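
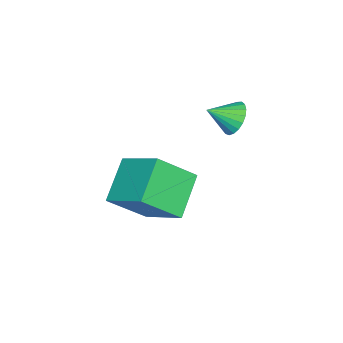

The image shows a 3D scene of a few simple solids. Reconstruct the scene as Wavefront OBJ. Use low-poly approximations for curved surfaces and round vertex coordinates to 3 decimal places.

v -0.056 1.037 -2.526
v 0.914 -0.226 -1.143
v 0.68 2.791 -1.441
v 1.65 1.528 -0.058
v 1.67 1.052 -3.722
v 2.64 -0.211 -2.339
v 2.406 2.806 -2.637
v 3.376 1.543 -1.254
v 0.199 4.092 1.966
v 0.916 4.326 1.67
v 0.761 3.168 2.594
v 0.895 4.506 1.953
v 0.754 4.615 2.239
v 0.517 4.633 2.478
v 0.225 4.558 2.628
v -0.072 4.402 2.663
v -0.321 4.192 2.578
v -0.481 3.965 2.387
v -0.523 3.76 2.123
v -0.44 3.612 1.832
v -0.246 3.547 1.564
v 0.024 3.576 1.366
v 0.325 3.695 1.271
v 0.604 3.882 1.296
v 0.813 4.105 1.437
f 2 4 1
f 5 2 1
f 1 4 3
f 3 5 1
f 2 8 4
f 6 2 5
f 6 8 2
f 4 8 3
f 7 5 3
f 3 8 7
f 7 6 5
f 8 6 7
f 10 9 12
f 10 12 11
f 12 9 13
f 12 13 11
f 13 9 14
f 13 14 11
f 14 9 15
f 14 15 11
f 15 9 16
f 15 16 11
f 16 9 17
f 16 17 11
f 17 9 18
f 17 18 11
f 18 9 19
f 18 19 11
f 19 9 20
f 19 20 11
f 20 9 21
f 20 21 11
f 21 9 22
f 21 22 11
f 22 9 23
f 22 23 11
f 23 9 24
f 23 24 11
f 24 9 25
f 24 25 11
f 25 9 10
f 25 10 11



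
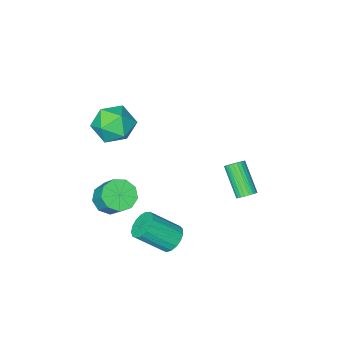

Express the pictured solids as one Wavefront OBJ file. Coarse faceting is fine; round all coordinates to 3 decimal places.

v -3.034 1.647 -3.043
v -2.514 1.664 -2.942
v -2.726 0.329 -1.635
v -3.246 0.313 -1.737
v -2.586 1.806 -2.809
v -2.797 0.471 -1.503
v -2.726 1.923 -2.712
v -2.937 0.588 -1.405
v -2.912 1.998 -2.665
v -3.124 0.663 -1.359
v -3.118 2.02 -2.676
v -3.329 0.685 -1.369
v -3.31 1.986 -2.743
v -3.522 0.651 -1.436
v -3.461 1.899 -2.855
v -3.672 0.564 -1.548
v -3.547 1.775 -2.996
v -3.758 0.44 -1.689
v -3.554 1.631 -3.145
v -3.766 0.296 -1.838
v -3.483 1.489 -3.277
v -3.694 0.154 -1.971
v -3.343 1.372 -3.375
v -3.554 0.037 -2.068
v -3.156 1.297 -3.421
v -3.368 -0.038 -2.115
v -2.951 1.275 -3.411
v -3.162 -0.06 -2.104
v -2.758 1.309 -3.344
v -2.97 -0.026 -2.037
v -2.608 1.396 -3.232
v -2.819 0.061 -1.925
v -2.522 1.52 -3.091
v -2.733 0.185 -1.784
v 3.079 -0.749 -1.829
v 3.935 -0.962 -1.707
v 4.016 -0.004 -0.608
v 3.161 0.209 -0.731
v 3.889 -0.503 -2.104
v 3.971 0.455 -1.005
v 3.465 -0.159 -2.373
v 3.546 0.799 -1.274
v 2.86 -0.091 -2.387
v 2.941 0.867 -1.288
v 2.358 -0.331 -2.14
v 2.439 0.627 -1.042
v 2.193 -0.767 -1.748
v 2.275 0.191 -0.65
v 2.443 -1.194 -1.394
v 2.525 -0.236 -0.295
v 2.991 -1.413 -1.243
v 3.072 -0.455 -0.145
v 3.58 -1.322 -1.367
v 3.661 -0.363 -0.268
v 2.247 3.169 -2.103
v 2.813 3.543 -2.445
v 3.979 2.846 -1.28
v 3.413 2.471 -0.937
v 2.696 3.775 -2.19
v 3.863 3.078 -1.025
v 2.477 3.868 -1.915
v 3.644 3.171 -0.749
v 2.205 3.801 -1.683
v 3.372 3.103 -0.518
v 1.943 3.589 -1.547
v 3.109 2.891 -0.382
v 1.75 3.28 -1.538
v 2.916 2.583 -0.373
v 1.671 2.946 -1.659
v 2.837 2.249 -0.494
v 1.724 2.663 -1.882
v 2.89 1.966 -0.716
v 1.897 2.496 -2.155
v 3.063 1.799 -0.989
v 2.15 2.483 -2.416
v 3.316 1.786 -1.25
v 2.425 2.627 -2.605
v 3.591 1.93 -1.44
v 2.659 2.895 -2.679
v 3.826 2.198 -1.514
v 2.799 3.226 -2.621
v 3.966 2.528 -1.456
v 1.025 -2.52 1.688
v 1.57 -1.606 1.235
v 2.33 -2.634 3.025
v 2.875 -1.72 2.572
v 1.848 -1.585 3.085
v 1.041 -1.514 2.259
v 2.859 -2.726 2.001
v 2.052 -2.655 1.175
v 2.703 -1.734 1.428
v 2.078 -1.028 2.098
v 1.822 -3.212 2.162
v 1.197 -2.506 2.832
f 2 1 5
f 2 5 3
f 3 5 6
f 3 6 4
f 5 1 7
f 5 7 6
f 6 7 8
f 6 8 4
f 7 1 9
f 7 9 8
f 8 9 10
f 8 10 4
f 9 1 11
f 9 11 10
f 10 11 12
f 10 12 4
f 11 1 13
f 11 13 12
f 12 13 14
f 12 14 4
f 13 1 15
f 13 15 14
f 14 15 16
f 14 16 4
f 15 1 17
f 15 17 16
f 16 17 18
f 16 18 4
f 17 1 19
f 17 19 18
f 18 19 20
f 18 20 4
f 19 1 21
f 19 21 20
f 20 21 22
f 20 22 4
f 21 1 23
f 21 23 22
f 22 23 24
f 22 24 4
f 23 1 25
f 23 25 24
f 24 25 26
f 24 26 4
f 25 1 27
f 25 27 26
f 26 27 28
f 26 28 4
f 27 1 29
f 27 29 28
f 28 29 30
f 28 30 4
f 29 1 31
f 29 31 30
f 30 31 32
f 30 32 4
f 31 1 33
f 31 33 32
f 32 33 34
f 32 34 4
f 33 1 2
f 33 2 34
f 34 2 3
f 34 3 4
f 36 35 39
f 36 39 37
f 37 39 40
f 37 40 38
f 39 35 41
f 39 41 40
f 40 41 42
f 40 42 38
f 41 35 43
f 41 43 42
f 42 43 44
f 42 44 38
f 43 35 45
f 43 45 44
f 44 45 46
f 44 46 38
f 45 35 47
f 45 47 46
f 46 47 48
f 46 48 38
f 47 35 49
f 47 49 48
f 48 49 50
f 48 50 38
f 49 35 51
f 49 51 50
f 50 51 52
f 50 52 38
f 51 35 53
f 51 53 52
f 52 53 54
f 52 54 38
f 53 35 36
f 53 36 54
f 54 36 37
f 54 37 38
f 56 55 59
f 56 59 57
f 57 59 60
f 57 60 58
f 59 55 61
f 59 61 60
f 60 61 62
f 60 62 58
f 61 55 63
f 61 63 62
f 62 63 64
f 62 64 58
f 63 55 65
f 63 65 64
f 64 65 66
f 64 66 58
f 65 55 67
f 65 67 66
f 66 67 68
f 66 68 58
f 67 55 69
f 67 69 68
f 68 69 70
f 68 70 58
f 69 55 71
f 69 71 70
f 70 71 72
f 70 72 58
f 71 55 73
f 71 73 72
f 72 73 74
f 72 74 58
f 73 55 75
f 73 75 74
f 74 75 76
f 74 76 58
f 75 55 77
f 75 77 76
f 76 77 78
f 76 78 58
f 77 55 79
f 77 79 78
f 78 79 80
f 78 80 58
f 79 55 81
f 79 81 80
f 80 81 82
f 80 82 58
f 81 55 56
f 81 56 82
f 82 56 57
f 82 57 58
f 83 94 88
f 83 88 84
f 83 84 90
f 83 90 93
f 83 93 94
f 84 88 92
f 88 94 87
f 94 93 85
f 93 90 89
f 90 84 91
f 86 92 87
f 86 87 85
f 86 85 89
f 86 89 91
f 86 91 92
f 87 92 88
f 85 87 94
f 89 85 93
f 91 89 90
f 92 91 84



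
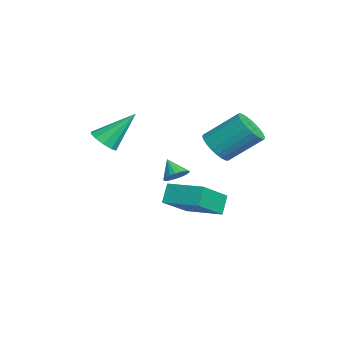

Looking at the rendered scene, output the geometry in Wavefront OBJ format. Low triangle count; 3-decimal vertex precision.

v -2.004 -0.688 1.087
v -1.714 -0.308 1.497
v -2.636 -1.032 1.853
v -1.922 -0.147 1.398
v -2.145 -0.093 1.238
v -2.341 -0.157 1.048
v -2.47 -0.327 0.865
v -2.507 -0.568 0.727
v -2.444 -0.833 0.66
v -2.294 -1.069 0.677
v -2.087 -1.23 0.776
v -1.863 -1.284 0.937
v -1.668 -1.219 1.127
v -1.539 -1.05 1.309
v -1.502 -0.809 1.447
v -1.565 -0.544 1.514
v -4.842 0.345 -1.277
v -3.567 -0.913 -0.071
v -3.635 1.815 -1.021
v -2.359 0.557 0.186
v -4.281 0.043 -2.186
v -3.005 -1.215 -0.979
v -3.073 1.513 -1.929
v -1.798 0.255 -0.723
v -3.264 -3.768 2.843
v -2.551 -3.508 2.663
v -3.396 -2.332 4.397
v -2.871 -3.257 2.404
v -3.341 -3.202 2.313
v -3.782 -3.363 2.424
v -4.025 -3.678 2.695
v -3.977 -4.029 3.023
v -3.657 -4.279 3.282
v -3.187 -4.335 3.374
v -2.746 -4.174 3.262
v -2.503 -3.858 2.991
v -1.429 0.945 2.97
v -0.585 1.069 2.682
v -0.367 2.599 3.983
v -1.211 2.475 4.27
v -0.763 1.279 2.465
v -0.545 2.81 3.765
v -1.043 1.439 2.324
v -0.825 2.969 3.624
v -1.381 1.523 2.282
v -1.163 3.053 3.582
v -1.727 1.519 2.344
v -1.509 3.049 3.644
v -2.027 1.428 2.502
v -1.809 2.958 3.802
v -2.236 1.263 2.73
v -2.018 2.793 4.031
v -2.322 1.05 2.996
v -2.105 2.58 4.296
v -2.273 0.821 3.257
v -2.055 2.351 4.558
v -2.095 0.61 3.475
v -1.877 2.141 4.775
v -1.815 0.451 3.616
v -1.597 1.981 4.916
v -1.477 0.367 3.658
v -1.259 1.897 4.958
v -1.131 0.371 3.596
v -0.913 1.901 4.896
v -0.831 0.462 3.438
v -0.613 1.992 4.738
v -0.622 0.627 3.209
v -0.404 2.157 4.51
v -0.535 0.84 2.944
v -0.318 2.37 4.244
f 2 1 4
f 2 4 3
f 4 1 5
f 4 5 3
f 5 1 6
f 5 6 3
f 6 1 7
f 6 7 3
f 7 1 8
f 7 8 3
f 8 1 9
f 8 9 3
f 9 1 10
f 9 10 3
f 10 1 11
f 10 11 3
f 11 1 12
f 11 12 3
f 12 1 13
f 12 13 3
f 13 1 14
f 13 14 3
f 14 1 15
f 14 15 3
f 15 1 16
f 15 16 3
f 16 1 2
f 16 2 3
f 18 20 17
f 21 18 17
f 17 20 19
f 19 21 17
f 18 24 20
f 22 18 21
f 22 24 18
f 20 24 19
f 23 21 19
f 19 24 23
f 23 22 21
f 24 22 23
f 26 25 28
f 26 28 27
f 28 25 29
f 28 29 27
f 29 25 30
f 29 30 27
f 30 25 31
f 30 31 27
f 31 25 32
f 31 32 27
f 32 25 33
f 32 33 27
f 33 25 34
f 33 34 27
f 34 25 35
f 34 35 27
f 35 25 36
f 35 36 27
f 36 25 26
f 36 26 27
f 38 37 41
f 38 41 39
f 39 41 42
f 39 42 40
f 41 37 43
f 41 43 42
f 42 43 44
f 42 44 40
f 43 37 45
f 43 45 44
f 44 45 46
f 44 46 40
f 45 37 47
f 45 47 46
f 46 47 48
f 46 48 40
f 47 37 49
f 47 49 48
f 48 49 50
f 48 50 40
f 49 37 51
f 49 51 50
f 50 51 52
f 50 52 40
f 51 37 53
f 51 53 52
f 52 53 54
f 52 54 40
f 53 37 55
f 53 55 54
f 54 55 56
f 54 56 40
f 55 37 57
f 55 57 56
f 56 57 58
f 56 58 40
f 57 37 59
f 57 59 58
f 58 59 60
f 58 60 40
f 59 37 61
f 59 61 60
f 60 61 62
f 60 62 40
f 61 37 63
f 61 63 62
f 62 63 64
f 62 64 40
f 63 37 65
f 63 65 64
f 64 65 66
f 64 66 40
f 65 37 67
f 65 67 66
f 66 67 68
f 66 68 40
f 67 37 69
f 67 69 68
f 68 69 70
f 68 70 40
f 69 37 38
f 69 38 70
f 70 38 39
f 70 39 40



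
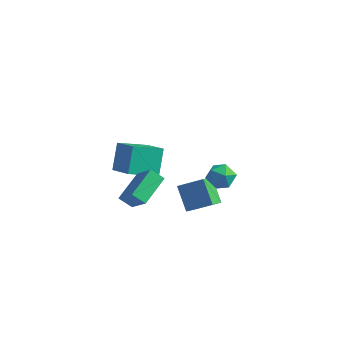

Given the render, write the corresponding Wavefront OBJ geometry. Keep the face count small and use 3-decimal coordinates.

v -5.138 -0.849 -2.365
v -5.478 0.289 -0.806
v -3.967 0.729 -3.262
v -4.307 1.867 -1.703
v -3.633 -1.507 -1.557
v -3.973 -0.369 0.002
v -2.462 0.071 -2.454
v -2.802 1.209 -0.895
v 0.359 -2.651 0.025
v 1.805 -2.213 0.984
v 0.427 -1.731 -0.498
v 1.874 -1.294 0.462
v 1.406 -3.426 -1.202
v 2.853 -2.989 -0.242
v 1.475 -2.507 -1.724
v 2.921 -2.069 -0.765
v 2.718 -2.717 3.028
v 3.483 -2.241 2.739
v 3.417 -4.039 2.701
v 4.182 -3.563 2.412
v 3.951 -3.573 3.329
v 3.518 -2.756 3.531
v 3.382 -3.524 1.909
v 2.949 -2.707 2.111
v 3.893 -2.739 2.047
v 4.245 -2.77 2.925
v 2.655 -3.51 2.515
v 3.007 -3.541 3.393
v -2.541 -2.893 -3.089
v -3.333 -3.101 -2.464
v -2.463 -0.877 -2.318
v -3.255 -1.085 -1.693
v -1.245 -3.495 -1.647
v -2.037 -3.703 -1.022
v -1.167 -1.479 -0.876
v -1.959 -1.687 -0.251
f 2 4 1
f 5 2 1
f 1 4 3
f 3 5 1
f 2 8 4
f 6 2 5
f 6 8 2
f 4 8 3
f 7 5 3
f 3 8 7
f 7 6 5
f 8 6 7
f 10 12 9
f 13 10 9
f 9 12 11
f 11 13 9
f 10 16 12
f 14 10 13
f 14 16 10
f 12 16 11
f 15 13 11
f 11 16 15
f 15 14 13
f 16 14 15
f 17 28 22
f 17 22 18
f 17 18 24
f 17 24 27
f 17 27 28
f 18 22 26
f 22 28 21
f 28 27 19
f 27 24 23
f 24 18 25
f 20 26 21
f 20 21 19
f 20 19 23
f 20 23 25
f 20 25 26
f 21 26 22
f 19 21 28
f 23 19 27
f 25 23 24
f 26 25 18
f 30 32 29
f 33 30 29
f 29 32 31
f 31 33 29
f 30 36 32
f 34 30 33
f 34 36 30
f 32 36 31
f 35 33 31
f 31 36 35
f 35 34 33
f 36 34 35



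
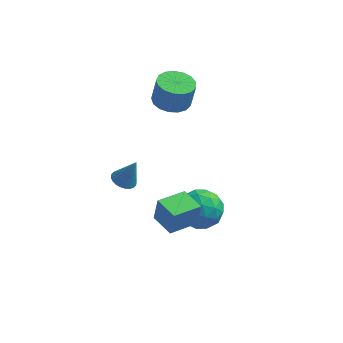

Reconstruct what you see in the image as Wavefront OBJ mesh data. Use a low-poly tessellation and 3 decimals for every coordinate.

v 0.813 1.138 -0.459
v 1.428 1.872 -0.701
v 1.372 0.268 -1.679
v 1.987 1.002 -1.921
v 2.133 0.49 -1.089
v 1.788 1.028 -0.335
v 1.012 1.112 -2.045
v 0.667 1.65 -1.291
v 1.551 1.857 -1.682
v 2.244 1.472 -1.091
v 0.556 0.668 -1.289
v 1.249 0.283 -0.698
v 1.072 1.581 -0.473
v 1.728 0.559 -1.907
v 1.814 0.257 -1.418
v 2.176 0.689 -1.56
v 1.283 1.085 -0.257
v 1.645 1.517 -0.4
v 2.059 0.704 -0.628
v 1.155 0.623 -1.98
v 1.517 1.055 -2.123
v 0.624 1.451 -0.82
v 0.986 1.883 -0.962
v 0.741 1.436 -1.752
v 1.505 2.004 -1.192
v 1.834 1.493 -1.909
v 1.261 1.557 -1.982
v 1.058 1.873 -1.539
v 1.913 1.778 -0.844
v 2.241 1.267 -1.562
v 2.327 0.966 -1.072
v 2.124 1.282 -0.629
v 1.985 1.769 -1.421
v 0.559 0.873 -0.818
v 0.887 0.362 -1.536
v 0.676 0.858 -1.751
v 0.473 1.174 -1.308
v 0.966 0.647 -0.471
v 1.295 0.136 -1.188
v 1.742 0.267 -0.841
v 1.539 0.583 -0.398
v 0.815 0.371 -0.959
v -0.341 3.878 2.909
v 0.388 4.204 2.77
v 0.589 4.248 3.932
v -0.139 3.922 4.071
v 0.153 4.511 2.8
v 0.354 4.555 3.962
v -0.196 4.673 2.854
v 0.006 4.717 4.016
v -0.577 4.653 2.921
v -0.375 4.697 4.083
v -0.904 4.455 2.985
v -0.703 4.499 4.147
v -1.102 4.125 3.032
v -0.901 4.169 4.194
v -1.126 3.739 3.051
v -0.924 3.782 4.212
v -0.97 3.384 3.037
v -0.768 3.428 4.199
v -0.67 3.143 2.994
v -0.468 3.186 4.156
v -0.294 3.07 2.931
v -0.092 3.114 4.093
v 0.071 3.182 2.864
v 0.272 3.226 4.026
v 0.341 3.454 2.807
v 0.543 3.497 3.969
v 0.456 3.823 2.773
v 0.657 3.866 3.935
v -1.177 -1.184 2.517
v -0.741 -1.435 2.351
v -0.703 -1.076 3.603
v -0.692 -1.239 2.31
v -0.718 -1.034 2.301
v -0.813 -0.852 2.324
v -0.964 -0.72 2.377
v -1.147 -0.659 2.451
v -1.335 -0.679 2.535
v -1.499 -0.775 2.617
v -1.614 -0.933 2.683
v -1.662 -1.13 2.724
v -1.637 -1.335 2.733
v -1.542 -1.517 2.71
v -1.391 -1.649 2.657
v -1.208 -1.709 2.583
v -1.02 -1.69 2.499
v -0.856 -1.594 2.418
v 0.743 -1.871 0.163
v 0.886 -1.812 1.242
v -0.043 -1.119 0.225
v 0.1 -1.06 1.304
v 1.62 -0.94 -0.004
v 1.763 -0.881 1.075
v 0.834 -0.188 0.058
v 0.977 -0.129 1.137
f 1 38 17
f 38 12 41
f 17 41 6
f 38 41 17
f 1 17 13
f 17 6 18
f 13 18 2
f 17 18 13
f 1 13 22
f 13 2 23
f 22 23 8
f 13 23 22
f 1 22 34
f 22 8 37
f 34 37 11
f 22 37 34
f 1 34 38
f 34 11 42
f 38 42 12
f 34 42 38
f 2 18 29
f 18 6 32
f 29 32 10
f 18 32 29
f 6 41 19
f 41 12 40
f 19 40 5
f 41 40 19
f 12 42 39
f 42 11 35
f 39 35 3
f 42 35 39
f 11 37 36
f 37 8 24
f 36 24 7
f 37 24 36
f 8 23 28
f 23 2 25
f 28 25 9
f 23 25 28
f 4 30 16
f 30 10 31
f 16 31 5
f 30 31 16
f 4 16 14
f 16 5 15
f 14 15 3
f 16 15 14
f 4 14 21
f 14 3 20
f 21 20 7
f 14 20 21
f 4 21 26
f 21 7 27
f 26 27 9
f 21 27 26
f 4 26 30
f 26 9 33
f 30 33 10
f 26 33 30
f 5 31 19
f 31 10 32
f 19 32 6
f 31 32 19
f 3 15 39
f 15 5 40
f 39 40 12
f 15 40 39
f 7 20 36
f 20 3 35
f 36 35 11
f 20 35 36
f 9 27 28
f 27 7 24
f 28 24 8
f 27 24 28
f 10 33 29
f 33 9 25
f 29 25 2
f 33 25 29
f 44 43 47
f 44 47 45
f 45 47 48
f 45 48 46
f 47 43 49
f 47 49 48
f 48 49 50
f 48 50 46
f 49 43 51
f 49 51 50
f 50 51 52
f 50 52 46
f 51 43 53
f 51 53 52
f 52 53 54
f 52 54 46
f 53 43 55
f 53 55 54
f 54 55 56
f 54 56 46
f 55 43 57
f 55 57 56
f 56 57 58
f 56 58 46
f 57 43 59
f 57 59 58
f 58 59 60
f 58 60 46
f 59 43 61
f 59 61 60
f 60 61 62
f 60 62 46
f 61 43 63
f 61 63 62
f 62 63 64
f 62 64 46
f 63 43 65
f 63 65 64
f 64 65 66
f 64 66 46
f 65 43 67
f 65 67 66
f 66 67 68
f 66 68 46
f 67 43 69
f 67 69 68
f 68 69 70
f 68 70 46
f 69 43 44
f 69 44 70
f 70 44 45
f 70 45 46
f 72 71 74
f 72 74 73
f 74 71 75
f 74 75 73
f 75 71 76
f 75 76 73
f 76 71 77
f 76 77 73
f 77 71 78
f 77 78 73
f 78 71 79
f 78 79 73
f 79 71 80
f 79 80 73
f 80 71 81
f 80 81 73
f 81 71 82
f 81 82 73
f 82 71 83
f 82 83 73
f 83 71 84
f 83 84 73
f 84 71 85
f 84 85 73
f 85 71 86
f 85 86 73
f 86 71 87
f 86 87 73
f 87 71 88
f 87 88 73
f 88 71 72
f 88 72 73
f 90 92 89
f 93 90 89
f 89 92 91
f 91 93 89
f 90 96 92
f 94 90 93
f 94 96 90
f 92 96 91
f 95 93 91
f 91 96 95
f 95 94 93
f 96 94 95



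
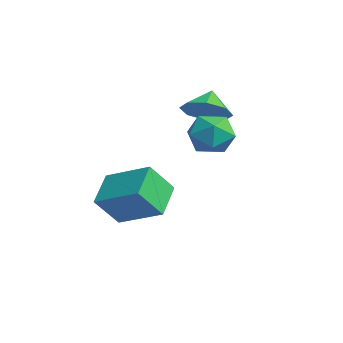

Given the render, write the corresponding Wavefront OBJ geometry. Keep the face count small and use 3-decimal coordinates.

v -1.977 -2.281 -2.735
v -3.156 -1.443 -1.9
v -2.147 -1.27 -3.99
v -3.326 -0.432 -3.155
v -0.514 -1.028 -1.925
v -1.693 -0.19 -1.09
v -0.684 -0.017 -3.18
v -1.863 0.821 -2.345
v 0.935 2.073 1.196
v 1.897 1.819 1.369
v 0.503 0.501 1.291
v 1.465 0.247 1.464
v 0.943 0.757 2.162
v 1.21 1.728 2.104
v 1.19 0.592 0.556
v 1.457 1.563 0.498
v 2.054 0.904 0.974
v 1.902 1.006 1.967
v 0.498 1.314 0.693
v 0.346 1.416 1.686
v -2.981 2.484 1.05
v -2.246 2.223 1.738
v -3.619 2.956 1.91
v -2.13 2.946 1.427
v -2.512 3.398 0.895
v -3.169 3.315 0.454
v -3.716 2.744 0.362
v -3.833 2.021 0.673
v -3.451 1.569 1.205
v -2.794 1.652 1.646
f 2 4 1
f 5 2 1
f 1 4 3
f 3 5 1
f 2 8 4
f 6 2 5
f 6 8 2
f 4 8 3
f 7 5 3
f 3 8 7
f 7 6 5
f 8 6 7
f 9 20 14
f 9 14 10
f 9 10 16
f 9 16 19
f 9 19 20
f 10 14 18
f 14 20 13
f 20 19 11
f 19 16 15
f 16 10 17
f 12 18 13
f 12 13 11
f 12 11 15
f 12 15 17
f 12 17 18
f 13 18 14
f 11 13 20
f 15 11 19
f 17 15 16
f 18 17 10
f 22 21 24
f 22 24 23
f 24 21 25
f 24 25 23
f 25 21 26
f 25 26 23
f 26 21 27
f 26 27 23
f 27 21 28
f 27 28 23
f 28 21 29
f 28 29 23
f 29 21 30
f 29 30 23
f 30 21 22
f 30 22 23



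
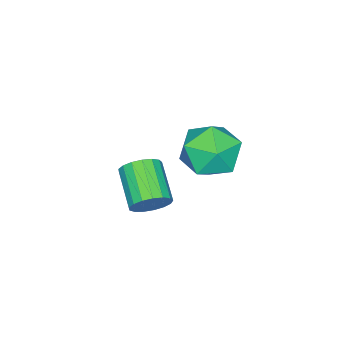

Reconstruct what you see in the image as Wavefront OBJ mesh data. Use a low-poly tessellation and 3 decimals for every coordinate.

v 3.158 1.426 -0.617
v 3.784 1.117 -0.226
v 2.727 -0.015 0.568
v 2.102 0.294 0.177
v 3.659 1.395 0.006
v 2.603 0.263 0.8
v 3.42 1.681 0.094
v 2.364 0.549 0.889
v 3.121 1.908 0.02
v 2.065 0.776 0.815
v 2.83 2.025 -0.2
v 1.774 0.893 0.594
v 2.615 2.004 -0.516
v 1.558 0.872 0.279
v 2.524 1.851 -0.855
v 1.467 0.719 -0.06
v 2.578 1.601 -1.139
v 1.522 0.469 -0.345
v 2.765 1.311 -1.304
v 1.709 0.179 -0.51
v 3.042 1.047 -1.312
v 1.986 -0.085 -0.518
v 3.346 0.869 -1.16
v 2.29 -0.262 -0.366
v 3.607 0.82 -0.884
v 2.551 -0.312 -0.09
v 3.765 0.909 -0.547
v 2.709 -0.223 0.247
v 2.386 4.578 3.829
v 3.169 4.701 2.902
v 2.611 2.619 3.758
v 3.394 2.742 2.831
v 3.707 3.117 3.949
v 3.568 4.328 3.992
v 2.212 2.992 2.668
v 2.073 4.203 2.711
v 3.062 3.721 2.184
v 3.986 3.798 2.976
v 1.794 3.522 3.684
v 2.718 3.599 4.476
f 2 1 5
f 2 5 3
f 3 5 6
f 3 6 4
f 5 1 7
f 5 7 6
f 6 7 8
f 6 8 4
f 7 1 9
f 7 9 8
f 8 9 10
f 8 10 4
f 9 1 11
f 9 11 10
f 10 11 12
f 10 12 4
f 11 1 13
f 11 13 12
f 12 13 14
f 12 14 4
f 13 1 15
f 13 15 14
f 14 15 16
f 14 16 4
f 15 1 17
f 15 17 16
f 16 17 18
f 16 18 4
f 17 1 19
f 17 19 18
f 18 19 20
f 18 20 4
f 19 1 21
f 19 21 20
f 20 21 22
f 20 22 4
f 21 1 23
f 21 23 22
f 22 23 24
f 22 24 4
f 23 1 25
f 23 25 24
f 24 25 26
f 24 26 4
f 25 1 27
f 25 27 26
f 26 27 28
f 26 28 4
f 27 1 2
f 27 2 28
f 28 2 3
f 28 3 4
f 29 40 34
f 29 34 30
f 29 30 36
f 29 36 39
f 29 39 40
f 30 34 38
f 34 40 33
f 40 39 31
f 39 36 35
f 36 30 37
f 32 38 33
f 32 33 31
f 32 31 35
f 32 35 37
f 32 37 38
f 33 38 34
f 31 33 40
f 35 31 39
f 37 35 36
f 38 37 30



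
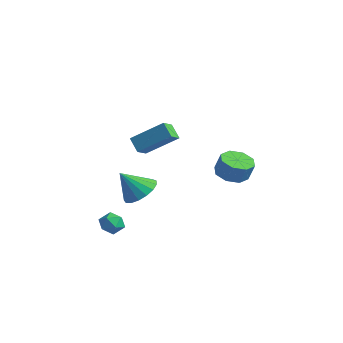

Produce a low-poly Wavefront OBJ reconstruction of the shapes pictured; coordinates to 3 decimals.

v -0.26 -2.618 2.9
v 0.882 -1.522 4.005
v -0.555 -1.905 2.498
v 0.587 -0.809 3.603
v 0.413 -2.691 2.277
v 1.555 -1.595 3.382
v 0.118 -1.978 1.875
v 1.26 -0.882 2.98
v -0.782 -1.64 -1.076
v -0.109 -1.178 -0.499
v -1.298 -2.48 0.196
v -0.496 -0.898 -0.47
v -0.948 -0.787 -0.581
v -1.362 -0.872 -0.805
v -1.644 -1.133 -1.091
v -1.728 -1.51 -1.374
v -1.595 -1.916 -1.589
v -1.276 -2.26 -1.686
v -0.844 -2.461 -1.644
v -0.398 -2.474 -1.471
v -0.039 -2.296 -1.209
v 0.149 -1.968 -0.916
v 0.124 -1.564 -0.659
v -1.307 -3.189 -2.709
v -0.812 -3.02 -3.181
v -0.548 -3.82 -2.139
v -0.053 -3.651 -2.611
v -0.302 -3.16 -2.171
v -0.771 -2.77 -2.523
v -0.589 -4.07 -2.797
v -1.058 -3.68 -3.149
v -0.368 -3.564 -3.235
v -0.191 -3.002 -2.849
v -1.169 -3.838 -2.471
v -0.992 -3.276 -2.085
v 0.437 2.981 -0.733
v 1.267 2.81 -1.037
v 1.652 2.889 -0.031
v 0.823 3.059 0.273
v 1.121 3.483 -1.034
v 1.506 3.562 -0.028
v 0.574 3.862 -0.854
v 0.959 3.941 0.151
v -0.053 3.724 -0.604
v 0.333 3.803 0.402
v -0.392 3.151 -0.429
v -0.007 3.23 0.577
v -0.246 2.478 -0.432
v 0.139 2.557 0.574
v 0.301 2.099 -0.611
v 0.686 2.178 0.394
v 0.927 2.237 -0.862
v 1.313 2.316 0.144
f 2 4 1
f 5 2 1
f 1 4 3
f 3 5 1
f 2 8 4
f 6 2 5
f 6 8 2
f 4 8 3
f 7 5 3
f 3 8 7
f 7 6 5
f 8 6 7
f 10 9 12
f 10 12 11
f 12 9 13
f 12 13 11
f 13 9 14
f 13 14 11
f 14 9 15
f 14 15 11
f 15 9 16
f 15 16 11
f 16 9 17
f 16 17 11
f 17 9 18
f 17 18 11
f 18 9 19
f 18 19 11
f 19 9 20
f 19 20 11
f 20 9 21
f 20 21 11
f 21 9 22
f 21 22 11
f 22 9 23
f 22 23 11
f 23 9 10
f 23 10 11
f 24 35 29
f 24 29 25
f 24 25 31
f 24 31 34
f 24 34 35
f 25 29 33
f 29 35 28
f 35 34 26
f 34 31 30
f 31 25 32
f 27 33 28
f 27 28 26
f 27 26 30
f 27 30 32
f 27 32 33
f 28 33 29
f 26 28 35
f 30 26 34
f 32 30 31
f 33 32 25
f 37 36 40
f 37 40 38
f 38 40 41
f 38 41 39
f 40 36 42
f 40 42 41
f 41 42 43
f 41 43 39
f 42 36 44
f 42 44 43
f 43 44 45
f 43 45 39
f 44 36 46
f 44 46 45
f 45 46 47
f 45 47 39
f 46 36 48
f 46 48 47
f 47 48 49
f 47 49 39
f 48 36 50
f 48 50 49
f 49 50 51
f 49 51 39
f 50 36 52
f 50 52 51
f 51 52 53
f 51 53 39
f 52 36 37
f 52 37 53
f 53 37 38
f 53 38 39



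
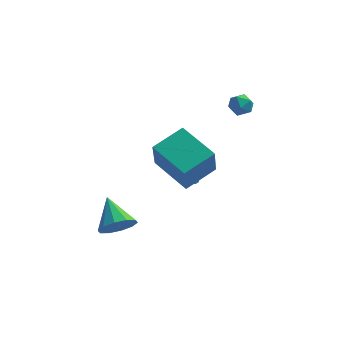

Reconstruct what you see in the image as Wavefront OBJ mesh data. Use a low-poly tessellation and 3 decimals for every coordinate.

v -0.345 2.928 -3.093
v 0.148 2.5 -3.316
v 0.165 2.992 -2.087
v 0.256 2.756 -3.386
v 0.26 3.042 -3.406
v 0.159 3.309 -3.372
v -0.029 3.509 -3.29
v -0.271 3.61 -3.174
v -0.526 3.592 -3.043
v -0.75 3.46 -2.922
v -0.904 3.236 -2.83
v -0.961 2.958 -2.784
v -0.911 2.676 -2.791
v -0.764 2.437 -2.85
v -0.544 2.283 -2.952
v -0.289 2.241 -3.078
v -0.045 2.317 -3.207
v -1.649 1.735 -1.404
v -1.623 0.913 0.309
v -0.433 2.963 -0.833
v -0.407 2.141 0.88
v -0.013 0.419 -2.06
v 0.013 -0.403 -0.347
v 1.203 1.647 -1.489
v 1.229 0.825 0.224
v 1.619 3.581 2.128
v 2.239 3.722 2.348
v 2.021 2.778 1.512
v 2.641 2.919 1.732
v 2.187 2.652 2.152
v 1.939 3.149 2.532
v 2.321 3.351 1.328
v 2.073 3.848 1.708
v 2.673 3.58 1.854
v 2.59 3.148 2.363
v 1.67 3.352 1.497
v 1.587 2.92 2.006
v -3.038 -0.459 -4.386
v -2.569 -0.773 -3.609
v -3.762 0.859 -3.414
v -2.222 -0.379 -3.886
v -2.187 -0.015 -4.353
v -2.477 0.179 -4.833
v -2.981 0.13 -5.142
v -3.507 -0.144 -5.162
v -3.853 -0.538 -4.886
v -3.889 -0.902 -4.418
v -3.599 -1.097 -3.939
v -3.095 -1.048 -3.63
f 2 1 4
f 2 4 3
f 4 1 5
f 4 5 3
f 5 1 6
f 5 6 3
f 6 1 7
f 6 7 3
f 7 1 8
f 7 8 3
f 8 1 9
f 8 9 3
f 9 1 10
f 9 10 3
f 10 1 11
f 10 11 3
f 11 1 12
f 11 12 3
f 12 1 13
f 12 13 3
f 13 1 14
f 13 14 3
f 14 1 15
f 14 15 3
f 15 1 16
f 15 16 3
f 16 1 17
f 16 17 3
f 17 1 2
f 17 2 3
f 19 21 18
f 22 19 18
f 18 21 20
f 20 22 18
f 19 25 21
f 23 19 22
f 23 25 19
f 21 25 20
f 24 22 20
f 20 25 24
f 24 23 22
f 25 23 24
f 26 37 31
f 26 31 27
f 26 27 33
f 26 33 36
f 26 36 37
f 27 31 35
f 31 37 30
f 37 36 28
f 36 33 32
f 33 27 34
f 29 35 30
f 29 30 28
f 29 28 32
f 29 32 34
f 29 34 35
f 30 35 31
f 28 30 37
f 32 28 36
f 34 32 33
f 35 34 27
f 39 38 41
f 39 41 40
f 41 38 42
f 41 42 40
f 42 38 43
f 42 43 40
f 43 38 44
f 43 44 40
f 44 38 45
f 44 45 40
f 45 38 46
f 45 46 40
f 46 38 47
f 46 47 40
f 47 38 48
f 47 48 40
f 48 38 49
f 48 49 40
f 49 38 39
f 49 39 40



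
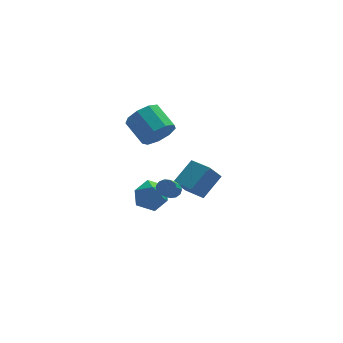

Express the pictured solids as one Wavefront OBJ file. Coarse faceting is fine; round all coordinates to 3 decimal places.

v 2.089 -3.372 -0.582
v 3.185 -2.597 0.377
v 1.409 -2.104 -0.83
v 2.505 -1.329 0.129
v 2.755 -3.191 -1.489
v 3.851 -2.416 -0.53
v 2.075 -1.923 -1.737
v 3.171 -1.148 -0.778
v 1.105 -3.21 -0.58
v 1.491 -3.512 -0.753
v 0.922 -5.011 0.587
v 0.535 -4.71 0.76
v 1.602 -3.355 -0.531
v 1.032 -4.855 0.809
v 1.554 -3.153 -0.325
v 0.985 -4.652 1.015
v 1.364 -2.969 -0.2
v 0.795 -4.468 1.141
v 1.091 -2.861 -0.195
v 0.522 -4.36 1.145
v 0.823 -2.865 -0.313
v 0.254 -4.364 1.027
v 0.644 -2.978 -0.516
v 0.075 -4.477 0.825
v 0.611 -3.165 -0.739
v 0.042 -4.664 0.602
v 0.735 -3.366 -0.911
v 0.166 -4.866 0.429
v 0.977 -3.518 -0.979
v 0.407 -5.018 0.361
v 1.258 -3.573 -0.92
v 0.689 -5.072 0.42
v 0.397 -0.24 -1.93
v 1.294 -0.748 -2.142
v -0.374 -1.072 -3.198
v 0.523 -1.58 -3.41
v -0 -1.785 -2.521
v 0.476 -1.271 -1.738
v 0.444 -0.549 -3.602
v 0.92 -0.035 -2.819
v 1.322 -0.938 -3.176
v 1.048 -1.702 -2.507
v -0.128 -0.118 -2.833
v -0.402 -0.882 -2.164
v 0.581 -2.63 3.275
v 1.35 -2.622 3.914
v 0.728 -1.341 4.645
v -0.041 -1.35 4.005
v 1.496 -2.239 3.367
v 0.874 -0.958 4.098
v 1.215 -2.038 2.777
v 0.593 -0.758 3.507
v 0.637 -2.115 2.419
v 0.015 -0.835 3.15
v 0.032 -2.433 2.462
v -0.589 -1.153 3.193
v -0.315 -2.843 2.885
v -0.937 -1.563 3.616
v -0.243 -3.154 3.491
v -0.865 -1.873 4.221
v 0.214 -3.219 3.995
v -0.408 -1.939 4.725
v 0.843 -3.009 4.162
v 0.221 -1.729 4.893
f 2 4 1
f 5 2 1
f 1 4 3
f 3 5 1
f 2 8 4
f 6 2 5
f 6 8 2
f 4 8 3
f 7 5 3
f 3 8 7
f 7 6 5
f 8 6 7
f 10 9 13
f 10 13 11
f 11 13 14
f 11 14 12
f 13 9 15
f 13 15 14
f 14 15 16
f 14 16 12
f 15 9 17
f 15 17 16
f 16 17 18
f 16 18 12
f 17 9 19
f 17 19 18
f 18 19 20
f 18 20 12
f 19 9 21
f 19 21 20
f 20 21 22
f 20 22 12
f 21 9 23
f 21 23 22
f 22 23 24
f 22 24 12
f 23 9 25
f 23 25 24
f 24 25 26
f 24 26 12
f 25 9 27
f 25 27 26
f 26 27 28
f 26 28 12
f 27 9 29
f 27 29 28
f 28 29 30
f 28 30 12
f 29 9 31
f 29 31 30
f 30 31 32
f 30 32 12
f 31 9 10
f 31 10 32
f 32 10 11
f 32 11 12
f 33 44 38
f 33 38 34
f 33 34 40
f 33 40 43
f 33 43 44
f 34 38 42
f 38 44 37
f 44 43 35
f 43 40 39
f 40 34 41
f 36 42 37
f 36 37 35
f 36 35 39
f 36 39 41
f 36 41 42
f 37 42 38
f 35 37 44
f 39 35 43
f 41 39 40
f 42 41 34
f 46 45 49
f 46 49 47
f 47 49 50
f 47 50 48
f 49 45 51
f 49 51 50
f 50 51 52
f 50 52 48
f 51 45 53
f 51 53 52
f 52 53 54
f 52 54 48
f 53 45 55
f 53 55 54
f 54 55 56
f 54 56 48
f 55 45 57
f 55 57 56
f 56 57 58
f 56 58 48
f 57 45 59
f 57 59 58
f 58 59 60
f 58 60 48
f 59 45 61
f 59 61 60
f 60 61 62
f 60 62 48
f 61 45 63
f 61 63 62
f 62 63 64
f 62 64 48
f 63 45 46
f 63 46 64
f 64 46 47
f 64 47 48



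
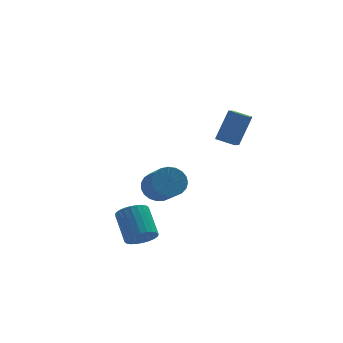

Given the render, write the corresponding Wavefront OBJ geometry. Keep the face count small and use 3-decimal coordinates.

v 1.172 -0.454 2.105
v 2.013 -0.046 3.918
v 1.613 0.184 1.756
v 2.454 0.592 3.57
v 2.026 -1.172 1.87
v 2.867 -0.764 3.684
v 2.467 -0.534 1.522
v 3.308 -0.126 3.335
v -3.504 -3.083 -3.328
v -2.759 -3.362 -2.886
v -2.891 -1.815 -1.69
v -3.636 -1.537 -2.132
v -2.617 -3.155 -3.138
v -2.749 -1.608 -1.942
v -2.61 -2.937 -3.418
v -2.742 -1.39 -2.222
v -2.74 -2.742 -3.685
v -2.872 -1.195 -2.489
v -2.986 -2.599 -3.898
v -3.118 -1.052 -2.701
v -3.31 -2.529 -4.023
v -3.442 -0.982 -2.827
v -3.664 -2.544 -4.043
v -3.797 -0.997 -2.847
v -3.994 -2.641 -3.954
v -4.126 -1.094 -2.758
v -4.249 -2.805 -3.77
v -4.381 -1.258 -2.574
v -4.391 -3.012 -3.518
v -4.523 -1.465 -2.322
v -4.398 -3.23 -3.238
v -4.53 -1.683 -2.042
v -4.268 -3.425 -2.971
v -4.4 -1.878 -1.775
v -4.022 -3.568 -2.759
v -4.154 -2.021 -1.562
v -3.698 -3.638 -2.633
v -3.83 -2.091 -1.437
v -3.343 -3.623 -2.613
v -3.476 -2.076 -1.417
v -3.014 -3.526 -2.702
v -3.146 -1.979 -1.506
v -0.582 4.722 -3.907
v -0.094 5.308 -3.186
v 0.111 3.645 -1.971
v -0.378 3.058 -2.693
v -0.512 5.345 -3.066
v -0.307 3.682 -1.851
v -0.942 5.274 -3.09
v -0.738 3.611 -1.875
v -1.31 5.108 -3.256
v -1.105 3.444 -2.041
v -1.552 4.874 -3.535
v -1.347 3.211 -2.32
v -1.627 4.615 -3.878
v -1.422 2.951 -2.663
v -1.52 4.373 -4.226
v -1.315 2.71 -3.011
v -1.252 4.192 -4.519
v -1.047 2.529 -3.304
v -0.868 4.103 -4.706
v -0.663 2.44 -3.491
v -0.434 4.121 -4.756
v -0.229 2.457 -3.541
v -0.026 4.242 -4.658
v 0.178 2.579 -3.443
v 0.285 4.446 -4.431
v 0.49 2.783 -3.216
v 0.447 4.698 -4.113
v 0.652 3.035 -2.898
v 0.431 4.955 -3.76
v 0.636 3.291 -2.545
v 0.239 5.17 -3.432
v 0.444 3.507 -2.217
f 2 4 1
f 5 2 1
f 1 4 3
f 3 5 1
f 2 8 4
f 6 2 5
f 6 8 2
f 4 8 3
f 7 5 3
f 3 8 7
f 7 6 5
f 8 6 7
f 10 9 13
f 10 13 11
f 11 13 14
f 11 14 12
f 13 9 15
f 13 15 14
f 14 15 16
f 14 16 12
f 15 9 17
f 15 17 16
f 16 17 18
f 16 18 12
f 17 9 19
f 17 19 18
f 18 19 20
f 18 20 12
f 19 9 21
f 19 21 20
f 20 21 22
f 20 22 12
f 21 9 23
f 21 23 22
f 22 23 24
f 22 24 12
f 23 9 25
f 23 25 24
f 24 25 26
f 24 26 12
f 25 9 27
f 25 27 26
f 26 27 28
f 26 28 12
f 27 9 29
f 27 29 28
f 28 29 30
f 28 30 12
f 29 9 31
f 29 31 30
f 30 31 32
f 30 32 12
f 31 9 33
f 31 33 32
f 32 33 34
f 32 34 12
f 33 9 35
f 33 35 34
f 34 35 36
f 34 36 12
f 35 9 37
f 35 37 36
f 36 37 38
f 36 38 12
f 37 9 39
f 37 39 38
f 38 39 40
f 38 40 12
f 39 9 41
f 39 41 40
f 40 41 42
f 40 42 12
f 41 9 10
f 41 10 42
f 42 10 11
f 42 11 12
f 44 43 47
f 44 47 45
f 45 47 48
f 45 48 46
f 47 43 49
f 47 49 48
f 48 49 50
f 48 50 46
f 49 43 51
f 49 51 50
f 50 51 52
f 50 52 46
f 51 43 53
f 51 53 52
f 52 53 54
f 52 54 46
f 53 43 55
f 53 55 54
f 54 55 56
f 54 56 46
f 55 43 57
f 55 57 56
f 56 57 58
f 56 58 46
f 57 43 59
f 57 59 58
f 58 59 60
f 58 60 46
f 59 43 61
f 59 61 60
f 60 61 62
f 60 62 46
f 61 43 63
f 61 63 62
f 62 63 64
f 62 64 46
f 63 43 65
f 63 65 64
f 64 65 66
f 64 66 46
f 65 43 67
f 65 67 66
f 66 67 68
f 66 68 46
f 67 43 69
f 67 69 68
f 68 69 70
f 68 70 46
f 69 43 71
f 69 71 70
f 70 71 72
f 70 72 46
f 71 43 73
f 71 73 72
f 72 73 74
f 72 74 46
f 73 43 44
f 73 44 74
f 74 44 45
f 74 45 46



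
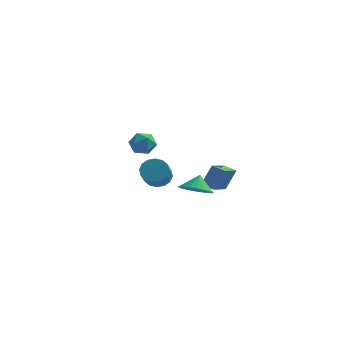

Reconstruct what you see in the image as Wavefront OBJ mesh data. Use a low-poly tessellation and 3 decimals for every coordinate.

v -0.515 -1.902 3.528
v 0.167 -1.833 3.078
v -0.307 -3.207 3.642
v 0.375 -3.138 3.192
v 0.348 -2.819 3.947
v 0.219 -2.012 3.876
v -0.359 -3.028 2.844
v -0.488 -2.221 2.773
v 0.263 -2.529 2.655
v 0.7 -2.4 3.337
v -0.84 -2.64 3.383
v -0.403 -2.511 4.065
v 3.299 -3.565 0.881
v 4.203 -3.335 0.705
v 3.321 -2.995 1.739
v 4.024 -3.063 0.528
v 3.734 -2.867 0.406
v 3.378 -2.778 0.356
v 3.01 -2.808 0.385
v 2.685 -2.954 0.491
v 2.455 -3.193 0.656
v 2.352 -3.488 0.855
v 2.394 -3.795 1.058
v 2.574 -4.067 1.234
v 2.864 -4.263 1.357
v 3.22 -4.352 1.407
v 3.588 -4.322 1.377
v 3.912 -4.176 1.272
v 4.143 -3.938 1.107
v 4.245 -3.642 0.908
v 2.182 0.467 -0.696
v 2.626 1.002 0.588
v 2.223 2.427 -1.527
v 2.666 2.963 -0.244
v 2.954 0.357 -0.916
v 3.397 0.893 0.367
v 2.994 2.318 -1.748
v 3.438 2.853 -0.464
v -1.782 4.285 -2.323
v -0.978 4.172 -2.634
v -0.753 3.002 -1.627
v -1.558 3.115 -1.317
v -0.933 4.47 -2.299
v -0.708 3.3 -1.292
v -1.115 4.717 -1.97
v -0.891 3.547 -0.963
v -1.477 4.849 -1.736
v -1.252 3.679 -0.729
v -1.92 4.83 -1.659
v -1.695 3.66 -0.653
v -2.327 4.665 -1.761
v -2.102 3.495 -0.754
v -2.587 4.398 -2.013
v -2.362 3.228 -1.006
v -2.632 4.1 -2.348
v -2.407 2.93 -1.341
v -2.449 3.853 -2.677
v -2.225 2.683 -1.67
v -2.088 3.721 -2.911
v -1.863 2.551 -1.904
v -1.645 3.74 -2.987
v -1.42 2.57 -1.981
v -1.238 3.905 -2.886
v -1.013 2.735 -1.879
f 1 12 6
f 1 6 2
f 1 2 8
f 1 8 11
f 1 11 12
f 2 6 10
f 6 12 5
f 12 11 3
f 11 8 7
f 8 2 9
f 4 10 5
f 4 5 3
f 4 3 7
f 4 7 9
f 4 9 10
f 5 10 6
f 3 5 12
f 7 3 11
f 9 7 8
f 10 9 2
f 14 13 16
f 14 16 15
f 16 13 17
f 16 17 15
f 17 13 18
f 17 18 15
f 18 13 19
f 18 19 15
f 19 13 20
f 19 20 15
f 20 13 21
f 20 21 15
f 21 13 22
f 21 22 15
f 22 13 23
f 22 23 15
f 23 13 24
f 23 24 15
f 24 13 25
f 24 25 15
f 25 13 26
f 25 26 15
f 26 13 27
f 26 27 15
f 27 13 28
f 27 28 15
f 28 13 29
f 28 29 15
f 29 13 30
f 29 30 15
f 30 13 14
f 30 14 15
f 32 34 31
f 35 32 31
f 31 34 33
f 33 35 31
f 32 38 34
f 36 32 35
f 36 38 32
f 34 38 33
f 37 35 33
f 33 38 37
f 37 36 35
f 38 36 37
f 40 39 43
f 40 43 41
f 41 43 44
f 41 44 42
f 43 39 45
f 43 45 44
f 44 45 46
f 44 46 42
f 45 39 47
f 45 47 46
f 46 47 48
f 46 48 42
f 47 39 49
f 47 49 48
f 48 49 50
f 48 50 42
f 49 39 51
f 49 51 50
f 50 51 52
f 50 52 42
f 51 39 53
f 51 53 52
f 52 53 54
f 52 54 42
f 53 39 55
f 53 55 54
f 54 55 56
f 54 56 42
f 55 39 57
f 55 57 56
f 56 57 58
f 56 58 42
f 57 39 59
f 57 59 58
f 58 59 60
f 58 60 42
f 59 39 61
f 59 61 60
f 60 61 62
f 60 62 42
f 61 39 63
f 61 63 62
f 62 63 64
f 62 64 42
f 63 39 40
f 63 40 64
f 64 40 41
f 64 41 42



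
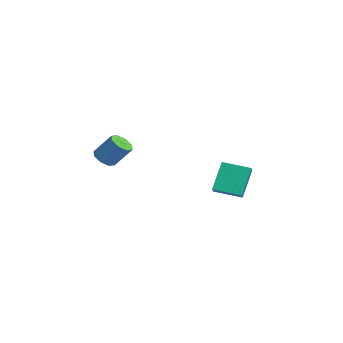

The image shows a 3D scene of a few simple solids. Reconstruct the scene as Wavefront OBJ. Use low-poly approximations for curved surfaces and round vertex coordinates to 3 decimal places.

v -2.531 -2.647 0.664
v -1.98 -2.581 0.366
v -1.497 -1.867 1.418
v -2.049 -1.933 1.716
v -2.288 -2.224 0.265
v -1.806 -1.51 1.317
v -2.739 -2.115 0.398
v -2.256 -1.401 1.45
v -3.068 -2.318 0.686
v -2.585 -1.603 1.738
v -3.083 -2.713 0.962
v -2.6 -1.999 2.014
v -2.774 -3.07 1.063
v -2.292 -2.356 2.115
v -2.324 -3.179 0.93
v -1.841 -2.465 1.982
v -1.995 -2.977 0.642
v -1.512 -2.262 1.694
v -3.211 3.358 -0.623
v -2.42 3.031 -0.166
v -2.533 4.582 -0.918
v -1.742 4.255 -0.462
v -2.638 2.685 -2.098
v -1.847 2.358 -1.642
v -1.96 3.909 -2.394
v -1.169 3.582 -1.937
f 2 1 5
f 2 5 3
f 3 5 6
f 3 6 4
f 5 1 7
f 5 7 6
f 6 7 8
f 6 8 4
f 7 1 9
f 7 9 8
f 8 9 10
f 8 10 4
f 9 1 11
f 9 11 10
f 10 11 12
f 10 12 4
f 11 1 13
f 11 13 12
f 12 13 14
f 12 14 4
f 13 1 15
f 13 15 14
f 14 15 16
f 14 16 4
f 15 1 17
f 15 17 16
f 16 17 18
f 16 18 4
f 17 1 2
f 17 2 18
f 18 2 3
f 18 3 4
f 20 22 19
f 23 20 19
f 19 22 21
f 21 23 19
f 20 26 22
f 24 20 23
f 24 26 20
f 22 26 21
f 25 23 21
f 21 26 25
f 25 24 23
f 26 24 25



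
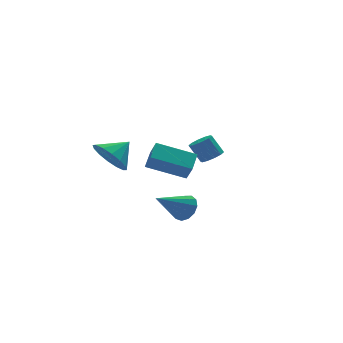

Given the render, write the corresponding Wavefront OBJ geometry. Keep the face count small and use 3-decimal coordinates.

v 0.156 -2.16 -0.67
v 0.56 -2.391 -0.147
v -1.256 -2.5 0.27
v 0.508 -2.005 -0.085
v 0.344 -1.668 -0.209
v 0.121 -1.487 -0.48
v -0.091 -1.521 -0.81
v -0.225 -1.757 -1.097
v -0.238 -2.121 -1.247
v -0.126 -2.498 -1.215
v 0.076 -2.767 -1.009
v 0.303 -2.844 -0.696
v 0.483 -2.704 -0.375
v 3.616 3.371 -0.443
v 4.163 3.523 -0.25
v 3.731 3.901 0.677
v 3.184 3.749 0.483
v 4.022 3.812 -0.434
v 3.59 4.191 0.493
v 3.726 3.933 -0.621
v 3.294 4.311 0.305
v 3.388 3.839 -0.741
v 2.956 4.217 0.186
v 3.137 3.566 -0.747
v 2.705 3.944 0.18
v 3.069 3.219 -0.637
v 2.637 3.597 0.29
v 3.21 2.929 -0.453
v 2.778 3.308 0.474
v 3.506 2.809 -0.265
v 3.074 3.187 0.661
v 3.844 2.903 -0.146
v 3.412 3.281 0.781
v 4.095 3.176 -0.14
v 3.663 3.554 0.787
v -1.833 1.549 1.066
v -1.261 1.002 0.455
v -0.847 1.811 1.754
v -1.249 1.48 0.257
v -1.394 1.976 0.275
v -1.656 2.359 0.506
v -1.965 2.524 0.886
v -2.239 2.428 1.315
v -2.404 2.097 1.677
v -2.416 1.619 1.875
v -2.272 1.123 1.856
v -2.01 0.74 1.626
v -1.7 0.575 1.246
v -1.426 0.67 0.817
v 0.86 -0.52 0.256
v 0.937 -0.998 0.979
v -0.735 0.191 0.897
v -0.658 -0.287 1.62
v 1.398 0.267 0.72
v 1.475 -0.211 1.443
v -0.197 0.978 1.361
v -0.12 0.5 2.084
f 2 1 4
f 2 4 3
f 4 1 5
f 4 5 3
f 5 1 6
f 5 6 3
f 6 1 7
f 6 7 3
f 7 1 8
f 7 8 3
f 8 1 9
f 8 9 3
f 9 1 10
f 9 10 3
f 10 1 11
f 10 11 3
f 11 1 12
f 11 12 3
f 12 1 13
f 12 13 3
f 13 1 2
f 13 2 3
f 15 14 18
f 15 18 16
f 16 18 19
f 16 19 17
f 18 14 20
f 18 20 19
f 19 20 21
f 19 21 17
f 20 14 22
f 20 22 21
f 21 22 23
f 21 23 17
f 22 14 24
f 22 24 23
f 23 24 25
f 23 25 17
f 24 14 26
f 24 26 25
f 25 26 27
f 25 27 17
f 26 14 28
f 26 28 27
f 27 28 29
f 27 29 17
f 28 14 30
f 28 30 29
f 29 30 31
f 29 31 17
f 30 14 32
f 30 32 31
f 31 32 33
f 31 33 17
f 32 14 34
f 32 34 33
f 33 34 35
f 33 35 17
f 34 14 15
f 34 15 35
f 35 15 16
f 35 16 17
f 37 36 39
f 37 39 38
f 39 36 40
f 39 40 38
f 40 36 41
f 40 41 38
f 41 36 42
f 41 42 38
f 42 36 43
f 42 43 38
f 43 36 44
f 43 44 38
f 44 36 45
f 44 45 38
f 45 36 46
f 45 46 38
f 46 36 47
f 46 47 38
f 47 36 48
f 47 48 38
f 48 36 49
f 48 49 38
f 49 36 37
f 49 37 38
f 51 53 50
f 54 51 50
f 50 53 52
f 52 54 50
f 51 57 53
f 55 51 54
f 55 57 51
f 53 57 52
f 56 54 52
f 52 57 56
f 56 55 54
f 57 55 56



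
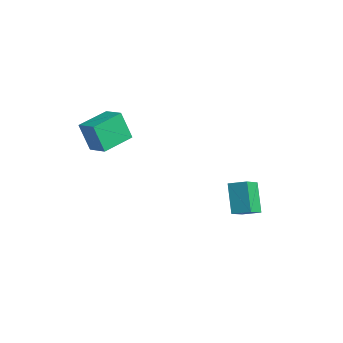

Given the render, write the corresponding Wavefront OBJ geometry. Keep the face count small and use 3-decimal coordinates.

v -3.945 -3.234 2.193
v -4.468 -3.575 3.817
v -4.344 -1.425 2.444
v -4.866 -1.765 4.068
v -2.774 -3.035 2.612
v -3.296 -3.375 4.236
v -3.172 -1.225 2.863
v -3.695 -1.566 4.487
v -1.738 4.269 -1.743
v -1.151 3.223 -0.982
v -0.985 4.945 -1.395
v -0.398 3.899 -0.634
v -0.622 3.801 -3.246
v -0.035 2.755 -2.485
v 0.131 4.477 -2.898
v 0.718 3.431 -2.137
f 2 4 1
f 5 2 1
f 1 4 3
f 3 5 1
f 2 8 4
f 6 2 5
f 6 8 2
f 4 8 3
f 7 5 3
f 3 8 7
f 7 6 5
f 8 6 7
f 10 12 9
f 13 10 9
f 9 12 11
f 11 13 9
f 10 16 12
f 14 10 13
f 14 16 10
f 12 16 11
f 15 13 11
f 11 16 15
f 15 14 13
f 16 14 15



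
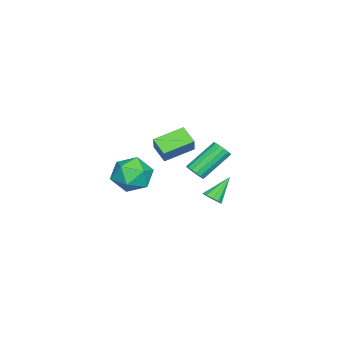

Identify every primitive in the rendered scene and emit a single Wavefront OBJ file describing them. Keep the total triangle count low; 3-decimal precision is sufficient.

v -0.07 2.25 0.641
v 0.152 2.017 1.049
v -0.948 2.956 2.186
v -1.17 3.19 1.779
v 0.299 2.239 1.008
v -0.801 3.178 2.145
v 0.347 2.464 0.868
v -0.754 3.403 2.005
v 0.283 2.632 0.668
v -0.817 3.571 1.805
v 0.125 2.697 0.46
v -0.976 3.637 1.597
v -0.086 2.643 0.301
v -1.186 3.583 1.438
v -0.292 2.484 0.234
v -1.392 3.423 1.371
v -0.439 2.262 0.275
v -1.539 3.201 1.412
v -0.486 2.037 0.415
v -1.587 2.976 1.552
v -0.423 1.869 0.615
v -1.523 2.808 1.752
v -0.264 1.803 0.823
v -1.365 2.743 1.96
v -0.054 1.857 0.982
v -1.154 2.797 2.119
v -0.208 -0.531 0.614
v 0.222 -0.1 -0.256
v 1.358 -0.72 1.296
v 1.788 -0.289 0.426
v 1.213 0.311 1.086
v 0.245 0.428 0.665
v 1.335 -1.248 0.375
v 0.367 -1.131 -0.046
v 1.176 -0.544 -0.404
v 1.101 0.42 0.036
v 0.479 -1.24 1.004
v 0.404 -0.276 1.444
v -3.238 2.108 -2.852
v -2.887 1.949 -2.46
v -4.142 2.692 -1.808
v -2.799 2.262 -2.559
v -2.879 2.516 -2.77
v -3.095 2.614 -3.012
v -3.367 2.519 -3.194
v -3.589 2.267 -3.245
v -3.677 1.954 -3.146
v -3.597 1.7 -2.935
v -3.381 1.601 -2.692
v -3.109 1.696 -2.511
v 2.287 1.612 2.517
v 1.787 0.965 3.021
v 1.357 2.675 2.959
v 0.857 2.029 3.463
v 2.883 1.791 3.337
v 2.383 1.145 3.841
v 1.953 2.855 3.779
v 1.453 2.208 4.283
f 2 1 5
f 2 5 3
f 3 5 6
f 3 6 4
f 5 1 7
f 5 7 6
f 6 7 8
f 6 8 4
f 7 1 9
f 7 9 8
f 8 9 10
f 8 10 4
f 9 1 11
f 9 11 10
f 10 11 12
f 10 12 4
f 11 1 13
f 11 13 12
f 12 13 14
f 12 14 4
f 13 1 15
f 13 15 14
f 14 15 16
f 14 16 4
f 15 1 17
f 15 17 16
f 16 17 18
f 16 18 4
f 17 1 19
f 17 19 18
f 18 19 20
f 18 20 4
f 19 1 21
f 19 21 20
f 20 21 22
f 20 22 4
f 21 1 23
f 21 23 22
f 22 23 24
f 22 24 4
f 23 1 25
f 23 25 24
f 24 25 26
f 24 26 4
f 25 1 2
f 25 2 26
f 26 2 3
f 26 3 4
f 27 38 32
f 27 32 28
f 27 28 34
f 27 34 37
f 27 37 38
f 28 32 36
f 32 38 31
f 38 37 29
f 37 34 33
f 34 28 35
f 30 36 31
f 30 31 29
f 30 29 33
f 30 33 35
f 30 35 36
f 31 36 32
f 29 31 38
f 33 29 37
f 35 33 34
f 36 35 28
f 40 39 42
f 40 42 41
f 42 39 43
f 42 43 41
f 43 39 44
f 43 44 41
f 44 39 45
f 44 45 41
f 45 39 46
f 45 46 41
f 46 39 47
f 46 47 41
f 47 39 48
f 47 48 41
f 48 39 49
f 48 49 41
f 49 39 50
f 49 50 41
f 50 39 40
f 50 40 41
f 52 54 51
f 55 52 51
f 51 54 53
f 53 55 51
f 52 58 54
f 56 52 55
f 56 58 52
f 54 58 53
f 57 55 53
f 53 58 57
f 57 56 55
f 58 56 57



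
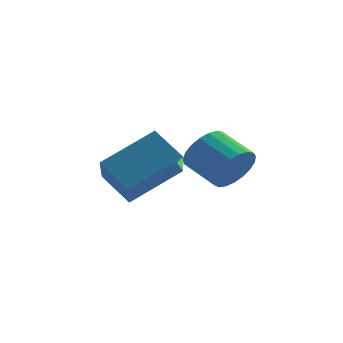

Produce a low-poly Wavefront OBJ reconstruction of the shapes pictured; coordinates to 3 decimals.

v 0.858 0.51 1.323
v 1.323 0.718 1.9
v 0.407 1.338 2.415
v -0.058 1.13 1.837
v 1.367 0.956 1.691
v 0.45 1.576 2.205
v 1.322 1.117 1.418
v 0.406 1.737 1.932
v 1.197 1.173 1.128
v 0.281 1.793 1.642
v 1.014 1.114 0.872
v 0.098 1.734 1.386
v 0.804 0.951 0.694
v -0.112 1.571 1.208
v 0.603 0.712 0.625
v -0.313 1.332 1.139
v 0.446 0.437 0.676
v -0.47 1.057 1.191
v 0.361 0.176 0.84
v -0.556 0.795 1.354
v 0.361 -0.028 1.086
v -0.555 0.591 1.601
v 0.448 -0.139 1.374
v -0.469 0.481 1.888
v 0.605 -0.138 1.653
v -0.311 0.482 2.167
v 0.806 -0.024 1.875
v -0.11 0.595 2.389
v 1.016 0.181 2.001
v 0.1 0.801 2.515
v 1.199 0.444 2.01
v 0.283 1.064 2.524
v -3.034 1.601 0.983
v -1.646 2.545 1.956
v -3.266 3.028 -0.072
v -1.878 3.972 0.901
v -2.162 1.148 0.179
v -0.774 2.092 1.152
v -2.394 2.575 -0.876
v -1.006 3.519 0.097
f 2 1 5
f 2 5 3
f 3 5 6
f 3 6 4
f 5 1 7
f 5 7 6
f 6 7 8
f 6 8 4
f 7 1 9
f 7 9 8
f 8 9 10
f 8 10 4
f 9 1 11
f 9 11 10
f 10 11 12
f 10 12 4
f 11 1 13
f 11 13 12
f 12 13 14
f 12 14 4
f 13 1 15
f 13 15 14
f 14 15 16
f 14 16 4
f 15 1 17
f 15 17 16
f 16 17 18
f 16 18 4
f 17 1 19
f 17 19 18
f 18 19 20
f 18 20 4
f 19 1 21
f 19 21 20
f 20 21 22
f 20 22 4
f 21 1 23
f 21 23 22
f 22 23 24
f 22 24 4
f 23 1 25
f 23 25 24
f 24 25 26
f 24 26 4
f 25 1 27
f 25 27 26
f 26 27 28
f 26 28 4
f 27 1 29
f 27 29 28
f 28 29 30
f 28 30 4
f 29 1 31
f 29 31 30
f 30 31 32
f 30 32 4
f 31 1 2
f 31 2 32
f 32 2 3
f 32 3 4
f 34 36 33
f 37 34 33
f 33 36 35
f 35 37 33
f 34 40 36
f 38 34 37
f 38 40 34
f 36 40 35
f 39 37 35
f 35 40 39
f 39 38 37
f 40 38 39



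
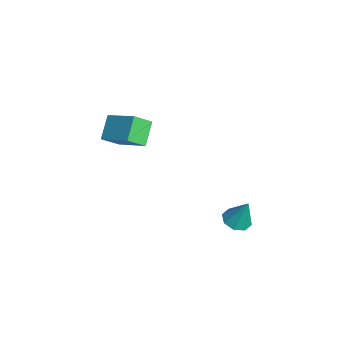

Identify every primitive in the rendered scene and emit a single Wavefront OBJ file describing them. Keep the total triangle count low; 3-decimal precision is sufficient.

v -0.405 -1.757 1.669
v -0.253 -2.531 2.3
v -1.209 -1.286 2.442
v -1.056 -2.061 3.072
v 0.796 -0.919 2.408
v 0.949 -1.694 3.038
v -0.007 -0.449 3.18
v 0.145 -1.223 3.811
v 1.312 2.828 -2.847
v 1.92 3.014 -3.057
v 1.648 3.212 -1.533
v 1.579 3.396 -3.082
v 1.081 3.445 -2.969
v 0.718 3.133 -2.784
v 0.703 2.642 -2.637
v 1.045 2.26 -2.613
v 1.543 2.211 -2.726
v 1.905 2.523 -2.91
f 2 4 1
f 5 2 1
f 1 4 3
f 3 5 1
f 2 8 4
f 6 2 5
f 6 8 2
f 4 8 3
f 7 5 3
f 3 8 7
f 7 6 5
f 8 6 7
f 10 9 12
f 10 12 11
f 12 9 13
f 12 13 11
f 13 9 14
f 13 14 11
f 14 9 15
f 14 15 11
f 15 9 16
f 15 16 11
f 16 9 17
f 16 17 11
f 17 9 18
f 17 18 11
f 18 9 10
f 18 10 11



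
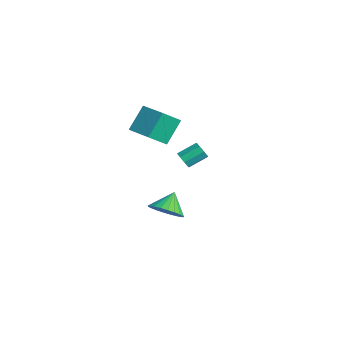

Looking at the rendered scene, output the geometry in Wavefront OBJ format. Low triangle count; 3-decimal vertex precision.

v -0.699 1.771 -4.125
v -0.107 2.618 -4.472
v -1.341 2.609 -3.175
v -0.447 2.645 -4.726
v -0.825 2.539 -4.888
v -1.185 2.316 -4.934
v -1.47 2.01 -4.857
v -1.638 1.667 -4.669
v -1.662 1.341 -4.397
v -1.54 1.08 -4.084
v -1.29 0.924 -3.778
v -0.95 0.897 -3.524
v -0.572 1.003 -3.361
v -0.213 1.226 -3.315
v 0.072 1.532 -3.392
v 0.24 1.875 -3.581
v 0.265 2.201 -3.852
v 0.143 2.462 -4.165
v 3.487 0.854 3.283
v 3.986 0.704 3.487
v 4.073 1.776 4.062
v 3.573 1.926 3.857
v 4.017 0.904 3.109
v 4.104 1.976 3.684
v 3.737 1.074 2.833
v 3.824 2.147 3.408
v 3.311 1.116 2.82
v 3.398 2.188 3.395
v 2.987 1.004 3.078
v 3.074 2.076 3.653
v 2.956 0.804 3.456
v 3.043 1.876 4.031
v 3.236 0.633 3.732
v 3.323 1.706 4.307
v 3.662 0.592 3.745
v 3.749 1.664 4.32
v -4.183 1.096 0.756
v -4.726 2.223 2.104
v -4.422 2.338 -0.38
v -4.966 3.465 0.969
v -2.614 1.595 0.971
v -3.158 2.722 2.32
v -2.854 2.837 -0.164
v -3.397 3.964 1.184
f 2 1 4
f 2 4 3
f 4 1 5
f 4 5 3
f 5 1 6
f 5 6 3
f 6 1 7
f 6 7 3
f 7 1 8
f 7 8 3
f 8 1 9
f 8 9 3
f 9 1 10
f 9 10 3
f 10 1 11
f 10 11 3
f 11 1 12
f 11 12 3
f 12 1 13
f 12 13 3
f 13 1 14
f 13 14 3
f 14 1 15
f 14 15 3
f 15 1 16
f 15 16 3
f 16 1 17
f 16 17 3
f 17 1 18
f 17 18 3
f 18 1 2
f 18 2 3
f 20 19 23
f 20 23 21
f 21 23 24
f 21 24 22
f 23 19 25
f 23 25 24
f 24 25 26
f 24 26 22
f 25 19 27
f 25 27 26
f 26 27 28
f 26 28 22
f 27 19 29
f 27 29 28
f 28 29 30
f 28 30 22
f 29 19 31
f 29 31 30
f 30 31 32
f 30 32 22
f 31 19 33
f 31 33 32
f 32 33 34
f 32 34 22
f 33 19 35
f 33 35 34
f 34 35 36
f 34 36 22
f 35 19 20
f 35 20 36
f 36 20 21
f 36 21 22
f 38 40 37
f 41 38 37
f 37 40 39
f 39 41 37
f 38 44 40
f 42 38 41
f 42 44 38
f 40 44 39
f 43 41 39
f 39 44 43
f 43 42 41
f 44 42 43



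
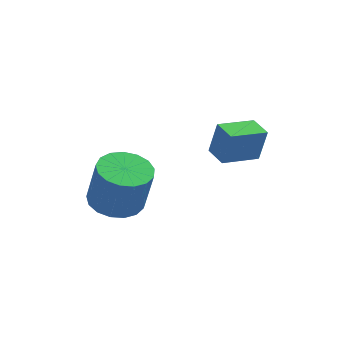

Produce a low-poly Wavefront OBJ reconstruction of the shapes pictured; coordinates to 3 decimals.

v 0.973 2.657 0.359
v 1.218 2.739 1.561
v 0.394 3.26 0.435
v 0.639 3.342 1.638
v 1.921 3.598 0.102
v 2.166 3.68 1.305
v 1.342 4.201 0.179
v 1.587 4.283 1.381
v -2.139 1.579 -1.21
v -1.351 1.159 -1.432
v -0.973 1.002 0.207
v -1.761 1.421 0.43
v -1.243 1.586 -1.416
v -0.864 1.428 0.223
v -1.34 2.011 -1.353
v -0.961 1.853 0.287
v -1.62 2.337 -1.257
v -1.241 2.179 0.383
v -2.019 2.489 -1.15
v -1.64 2.331 0.489
v -2.446 2.433 -1.057
v -2.067 2.275 0.583
v -2.802 2.181 -0.999
v -2.424 2.023 0.641
v -3.007 1.791 -0.989
v -2.628 1.634 0.65
v -3.013 1.353 -1.03
v -2.634 1.195 0.61
v -2.819 0.966 -1.112
v -2.44 0.809 0.528
v -2.469 0.72 -1.216
v -2.09 0.562 0.423
v -2.043 0.67 -1.319
v -1.665 0.513 0.32
v -1.64 0.829 -1.397
v -1.262 0.672 0.242
f 2 4 1
f 5 2 1
f 1 4 3
f 3 5 1
f 2 8 4
f 6 2 5
f 6 8 2
f 4 8 3
f 7 5 3
f 3 8 7
f 7 6 5
f 8 6 7
f 10 9 13
f 10 13 11
f 11 13 14
f 11 14 12
f 13 9 15
f 13 15 14
f 14 15 16
f 14 16 12
f 15 9 17
f 15 17 16
f 16 17 18
f 16 18 12
f 17 9 19
f 17 19 18
f 18 19 20
f 18 20 12
f 19 9 21
f 19 21 20
f 20 21 22
f 20 22 12
f 21 9 23
f 21 23 22
f 22 23 24
f 22 24 12
f 23 9 25
f 23 25 24
f 24 25 26
f 24 26 12
f 25 9 27
f 25 27 26
f 26 27 28
f 26 28 12
f 27 9 29
f 27 29 28
f 28 29 30
f 28 30 12
f 29 9 31
f 29 31 30
f 30 31 32
f 30 32 12
f 31 9 33
f 31 33 32
f 32 33 34
f 32 34 12
f 33 9 35
f 33 35 34
f 34 35 36
f 34 36 12
f 35 9 10
f 35 10 36
f 36 10 11
f 36 11 12



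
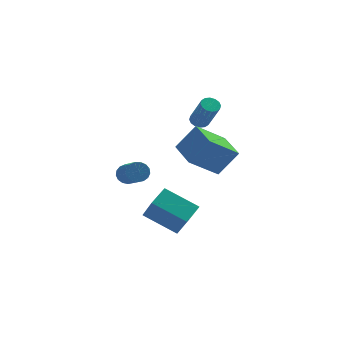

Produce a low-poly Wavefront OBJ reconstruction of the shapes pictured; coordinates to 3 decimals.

v -3.351 2.228 -1.41
v -3.087 1.958 -1.927
v -2.766 0.163 -0.827
v -3.029 0.432 -0.31
v -2.85 2.089 -1.784
v -2.529 0.293 -0.684
v -2.728 2.251 -1.554
v -2.406 0.455 -0.455
v -2.748 2.408 -1.292
v -2.426 0.612 -0.192
v -2.906 2.524 -1.057
v -2.585 0.728 0.043
v -3.166 2.572 -0.902
v -2.845 0.776 0.197
v -3.469 2.541 -0.864
v -3.147 0.745 0.235
v -3.744 2.438 -0.951
v -3.423 0.643 0.149
v -3.929 2.288 -1.143
v -3.608 0.492 -0.043
v -3.982 2.123 -1.396
v -3.661 0.328 -0.296
v -3.89 1.983 -1.652
v -3.569 0.187 -0.553
v -3.674 1.898 -1.853
v -3.353 0.103 -0.753
v -3.385 1.89 -1.952
v -3.063 0.094 -0.852
v 0.207 1.548 2.588
v 0.487 1.968 2.751
v 0.933 1.071 4.294
v 0.653 0.652 4.132
v 0.234 2.009 2.848
v 0.68 1.113 4.392
v -0.027 1.927 2.876
v 0.42 1.031 4.419
v -0.224 1.744 2.827
v 0.222 0.847 4.37
v -0.307 1.508 2.713
v 0.14 0.611 4.257
v -0.251 1.283 2.567
v 0.195 0.386 4.11
v -0.073 1.129 2.426
v 0.373 0.232 3.969
v 0.18 1.087 2.328
v 0.626 0.191 3.872
v 0.44 1.169 2.301
v 0.887 0.273 3.844
v 0.638 1.353 2.35
v 1.084 0.456 3.893
v 0.72 1.589 2.463
v 1.167 0.692 4.007
v 0.665 1.814 2.61
v 1.111 0.917 4.153
v -0.916 -2.283 -2.489
v -2.548 -1.465 -1.512
v -1.264 -1.291 -3.9
v -2.896 -0.473 -2.924
v -0.164 -1.347 -2.016
v -1.796 -0.529 -1.04
v -0.512 -0.355 -3.428
v -2.144 0.463 -2.451
v 0.604 -2.432 0.831
v -0.91 -2.942 2.035
v 0.174 -0.704 1.023
v -1.339 -1.214 2.227
v 1.619 -2.326 2.153
v 0.106 -2.836 3.357
v 1.19 -0.598 2.345
v -0.324 -1.108 3.549
f 2 1 5
f 2 5 3
f 3 5 6
f 3 6 4
f 5 1 7
f 5 7 6
f 6 7 8
f 6 8 4
f 7 1 9
f 7 9 8
f 8 9 10
f 8 10 4
f 9 1 11
f 9 11 10
f 10 11 12
f 10 12 4
f 11 1 13
f 11 13 12
f 12 13 14
f 12 14 4
f 13 1 15
f 13 15 14
f 14 15 16
f 14 16 4
f 15 1 17
f 15 17 16
f 16 17 18
f 16 18 4
f 17 1 19
f 17 19 18
f 18 19 20
f 18 20 4
f 19 1 21
f 19 21 20
f 20 21 22
f 20 22 4
f 21 1 23
f 21 23 22
f 22 23 24
f 22 24 4
f 23 1 25
f 23 25 24
f 24 25 26
f 24 26 4
f 25 1 27
f 25 27 26
f 26 27 28
f 26 28 4
f 27 1 2
f 27 2 28
f 28 2 3
f 28 3 4
f 30 29 33
f 30 33 31
f 31 33 34
f 31 34 32
f 33 29 35
f 33 35 34
f 34 35 36
f 34 36 32
f 35 29 37
f 35 37 36
f 36 37 38
f 36 38 32
f 37 29 39
f 37 39 38
f 38 39 40
f 38 40 32
f 39 29 41
f 39 41 40
f 40 41 42
f 40 42 32
f 41 29 43
f 41 43 42
f 42 43 44
f 42 44 32
f 43 29 45
f 43 45 44
f 44 45 46
f 44 46 32
f 45 29 47
f 45 47 46
f 46 47 48
f 46 48 32
f 47 29 49
f 47 49 48
f 48 49 50
f 48 50 32
f 49 29 51
f 49 51 50
f 50 51 52
f 50 52 32
f 51 29 53
f 51 53 52
f 52 53 54
f 52 54 32
f 53 29 30
f 53 30 54
f 54 30 31
f 54 31 32
f 56 58 55
f 59 56 55
f 55 58 57
f 57 59 55
f 56 62 58
f 60 56 59
f 60 62 56
f 58 62 57
f 61 59 57
f 57 62 61
f 61 60 59
f 62 60 61
f 64 66 63
f 67 64 63
f 63 66 65
f 65 67 63
f 64 70 66
f 68 64 67
f 68 70 64
f 66 70 65
f 69 67 65
f 65 70 69
f 69 68 67
f 70 68 69



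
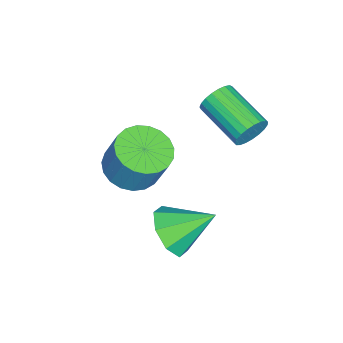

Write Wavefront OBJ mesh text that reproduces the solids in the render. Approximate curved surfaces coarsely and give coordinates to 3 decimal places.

v -0.015 3.245 1.874
v 0.376 3.184 2.451
v -0.673 1.674 3.003
v -1.065 1.735 2.426
v 0.165 3.363 2.54
v -0.885 1.853 3.092
v -0.077 3.522 2.514
v -1.127 2.012 3.066
v -0.309 3.633 2.377
v -1.359 2.123 2.929
v -0.49 3.677 2.153
v -1.54 2.167 2.705
v -0.589 3.646 1.881
v -1.638 2.136 2.433
v -0.588 3.546 1.608
v -1.638 2.036 2.16
v -0.489 3.394 1.381
v -1.538 1.884 1.933
v -0.307 3.216 1.239
v -1.357 1.706 1.791
v -0.076 3.043 1.206
v -1.125 1.533 1.759
v 0.167 2.905 1.29
v -0.883 1.395 1.842
v 0.378 2.826 1.474
v -0.672 1.316 2.026
v 0.521 2.819 1.728
v -0.529 1.309 2.28
v 0.571 2.886 2.006
v -0.479 1.376 2.558
v 0.52 3.015 2.262
v -0.53 1.505 2.814
v 2.562 1.187 -1.671
v 3.337 1.718 -2.14
v 2.178 2.633 -0.669
v 2.635 1.796 -2.523
v 1.89 1.518 -2.406
v 1.539 1.046 -1.859
v 1.786 0.657 -1.202
v 2.489 0.578 -0.819
v 3.234 0.856 -0.935
v 3.585 1.328 -1.482
v 0.328 -0.861 -0.89
v 1.032 -1.639 -0.74
v 1.355 -1.058 0.76
v 0.652 -0.279 0.61
v 1.282 -1.322 -0.916
v 1.605 -0.741 0.583
v 1.367 -0.926 -1.089
v 1.691 -0.345 0.411
v 1.273 -0.518 -1.226
v 1.597 0.063 0.273
v 1.015 -0.169 -1.306
v 1.339 0.412 0.193
v 0.639 0.06 -1.313
v 0.962 0.641 0.186
v 0.209 0.13 -1.248
v 0.532 0.711 0.251
v -0.201 0.029 -1.12
v 0.123 0.61 0.379
v -0.519 -0.227 -0.953
v -0.195 0.355 0.547
v -0.69 -0.591 -0.774
v -0.367 -0.01 0.725
v -0.686 -1.003 -0.616
v -0.362 -0.421 0.883
v -0.506 -1.389 -0.505
v -0.182 -0.808 0.994
v -0.182 -1.685 -0.46
v 0.142 -1.103 1.039
v 0.231 -1.837 -0.49
v 0.554 -1.256 1.009
v 0.66 -1.821 -0.589
v 0.983 -1.24 0.91
f 2 1 5
f 2 5 3
f 3 5 6
f 3 6 4
f 5 1 7
f 5 7 6
f 6 7 8
f 6 8 4
f 7 1 9
f 7 9 8
f 8 9 10
f 8 10 4
f 9 1 11
f 9 11 10
f 10 11 12
f 10 12 4
f 11 1 13
f 11 13 12
f 12 13 14
f 12 14 4
f 13 1 15
f 13 15 14
f 14 15 16
f 14 16 4
f 15 1 17
f 15 17 16
f 16 17 18
f 16 18 4
f 17 1 19
f 17 19 18
f 18 19 20
f 18 20 4
f 19 1 21
f 19 21 20
f 20 21 22
f 20 22 4
f 21 1 23
f 21 23 22
f 22 23 24
f 22 24 4
f 23 1 25
f 23 25 24
f 24 25 26
f 24 26 4
f 25 1 27
f 25 27 26
f 26 27 28
f 26 28 4
f 27 1 29
f 27 29 28
f 28 29 30
f 28 30 4
f 29 1 31
f 29 31 30
f 30 31 32
f 30 32 4
f 31 1 2
f 31 2 32
f 32 2 3
f 32 3 4
f 34 33 36
f 34 36 35
f 36 33 37
f 36 37 35
f 37 33 38
f 37 38 35
f 38 33 39
f 38 39 35
f 39 33 40
f 39 40 35
f 40 33 41
f 40 41 35
f 41 33 42
f 41 42 35
f 42 33 34
f 42 34 35
f 44 43 47
f 44 47 45
f 45 47 48
f 45 48 46
f 47 43 49
f 47 49 48
f 48 49 50
f 48 50 46
f 49 43 51
f 49 51 50
f 50 51 52
f 50 52 46
f 51 43 53
f 51 53 52
f 52 53 54
f 52 54 46
f 53 43 55
f 53 55 54
f 54 55 56
f 54 56 46
f 55 43 57
f 55 57 56
f 56 57 58
f 56 58 46
f 57 43 59
f 57 59 58
f 58 59 60
f 58 60 46
f 59 43 61
f 59 61 60
f 60 61 62
f 60 62 46
f 61 43 63
f 61 63 62
f 62 63 64
f 62 64 46
f 63 43 65
f 63 65 64
f 64 65 66
f 64 66 46
f 65 43 67
f 65 67 66
f 66 67 68
f 66 68 46
f 67 43 69
f 67 69 68
f 68 69 70
f 68 70 46
f 69 43 71
f 69 71 70
f 70 71 72
f 70 72 46
f 71 43 73
f 71 73 72
f 72 73 74
f 72 74 46
f 73 43 44
f 73 44 74
f 74 44 45
f 74 45 46



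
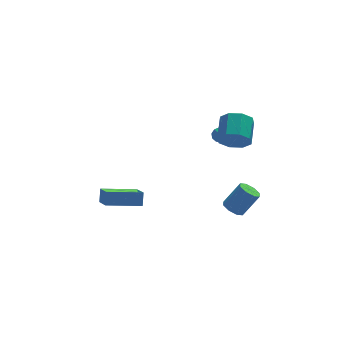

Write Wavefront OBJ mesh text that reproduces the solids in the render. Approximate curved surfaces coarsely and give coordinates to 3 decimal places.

v 3.511 2.873 0.072
v 3.817 2.657 -0.288
v 3.389 1.607 0.728
v 4.004 2.763 -0.049
v 4.003 2.91 0.236
v 3.813 3.044 0.459
v 3.508 3.112 0.534
v 3.204 3.089 0.433
v 3.017 2.983 0.194
v 3.018 2.835 -0.091
v 3.208 2.702 -0.314
v 3.513 2.633 -0.389
v 3.119 -0.939 -3.159
v 3.673 -0.946 -3.554
v 4.614 -0.907 -2.236
v 4.061 -0.901 -1.841
v 3.508 -0.463 -3.45
v 4.449 -0.425 -2.133
v 3.115 -0.26 -3.176
v 4.057 -0.221 -1.858
v 2.725 -0.454 -2.892
v 3.666 -0.415 -1.574
v 2.566 -0.933 -2.764
v 3.507 -0.894 -1.446
v 2.731 -1.415 -2.867
v 3.672 -1.377 -1.55
v 3.123 -1.619 -3.142
v 4.065 -1.58 -1.824
v 3.514 -1.425 -3.426
v 4.455 -1.386 -2.108
v -4.165 -0.783 -1.213
v -4.148 -2.152 -0.425
v -4.008 -0.365 -0.489
v -3.991 -1.734 0.298
v -2.229 -0.946 -1.538
v -2.212 -2.315 -0.751
v -2.072 -0.528 -0.815
v -2.055 -1.897 -0.027
v 3.374 -0.138 1.754
v 3.902 0.042 0.985
v 4.434 1.357 1.657
v 3.906 1.178 2.426
v 3.238 0.333 0.94
v 3.77 1.649 1.612
v 2.653 0.349 1.372
v 3.185 1.664 2.044
v 2.491 0.08 2.027
v 3.023 1.395 2.7
v 2.846 -0.317 2.523
v 3.378 0.998 3.195
v 3.51 -0.609 2.568
v 4.042 0.707 3.24
v 4.095 -0.624 2.136
v 4.627 0.691 2.808
v 4.257 -0.355 1.48
v 4.789 0.96 2.153
f 2 1 4
f 2 4 3
f 4 1 5
f 4 5 3
f 5 1 6
f 5 6 3
f 6 1 7
f 6 7 3
f 7 1 8
f 7 8 3
f 8 1 9
f 8 9 3
f 9 1 10
f 9 10 3
f 10 1 11
f 10 11 3
f 11 1 12
f 11 12 3
f 12 1 2
f 12 2 3
f 14 13 17
f 14 17 15
f 15 17 18
f 15 18 16
f 17 13 19
f 17 19 18
f 18 19 20
f 18 20 16
f 19 13 21
f 19 21 20
f 20 21 22
f 20 22 16
f 21 13 23
f 21 23 22
f 22 23 24
f 22 24 16
f 23 13 25
f 23 25 24
f 24 25 26
f 24 26 16
f 25 13 27
f 25 27 26
f 26 27 28
f 26 28 16
f 27 13 29
f 27 29 28
f 28 29 30
f 28 30 16
f 29 13 14
f 29 14 30
f 30 14 15
f 30 15 16
f 32 34 31
f 35 32 31
f 31 34 33
f 33 35 31
f 32 38 34
f 36 32 35
f 36 38 32
f 34 38 33
f 37 35 33
f 33 38 37
f 37 36 35
f 38 36 37
f 40 39 43
f 40 43 41
f 41 43 44
f 41 44 42
f 43 39 45
f 43 45 44
f 44 45 46
f 44 46 42
f 45 39 47
f 45 47 46
f 46 47 48
f 46 48 42
f 47 39 49
f 47 49 48
f 48 49 50
f 48 50 42
f 49 39 51
f 49 51 50
f 50 51 52
f 50 52 42
f 51 39 53
f 51 53 52
f 52 53 54
f 52 54 42
f 53 39 55
f 53 55 54
f 54 55 56
f 54 56 42
f 55 39 40
f 55 40 56
f 56 40 41
f 56 41 42



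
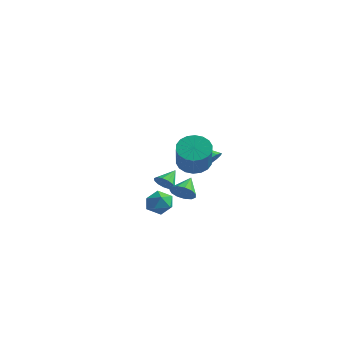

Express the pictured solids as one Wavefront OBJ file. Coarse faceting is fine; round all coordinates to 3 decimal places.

v -0.437 1.016 -2.309
v 0.02 0.714 -1.698
v -0.823 2.084 -1.491
v 0.295 0.997 -1.938
v 0.337 1.286 -2.296
v 0.134 1.489 -2.658
v -0.25 1.542 -2.909
v -0.694 1.428 -2.969
v -1.056 1.183 -2.82
v -1.221 0.884 -2.508
v -1.138 0.628 -2.133
v -0.831 0.494 -1.814
v -0.4 0.526 -1.652
v 2.158 0.574 0.947
v 2.616 0.926 1.598
v 0.782 0.246 2.093
v 2.406 1.248 1.438
v 2.139 1.416 1.166
v 1.877 1.391 0.843
v 1.679 1.178 0.545
v 1.591 0.828 0.338
v 1.633 0.419 0.272
v 1.795 0.045 0.36
v 2.04 -0.207 0.582
v 2.313 -0.28 0.889
v 2.55 -0.158 1.208
v 2.697 0.132 1.468
v 2.721 0.523 1.609
v 3.364 -1.96 1.898
v 4.221 -1.77 1.439
v 5.232 -2.789 2.903
v 4.376 -2.98 3.362
v 4.176 -1.425 1.71
v 5.187 -2.444 3.174
v 3.97 -1.187 2.018
v 4.981 -2.206 3.482
v 3.645 -1.101 2.303
v 4.656 -2.12 3.766
v 3.264 -1.186 2.507
v 4.275 -2.205 3.97
v 2.903 -1.424 2.591
v 3.914 -2.443 4.054
v 2.633 -1.769 2.537
v 3.644 -2.788 4.001
v 2.508 -2.151 2.357
v 3.519 -3.17 3.821
v 2.553 -2.496 2.086
v 3.564 -3.515 3.55
v 2.759 -2.734 1.778
v 3.77 -3.753 3.242
v 3.084 -2.82 1.494
v 4.095 -3.839 2.957
v 3.465 -2.735 1.29
v 4.476 -3.754 2.753
v 3.826 -2.497 1.206
v 4.837 -3.516 2.669
v 4.096 -2.152 1.259
v 5.107 -3.171 2.723
v 2.205 -3.064 -0.799
v 2.883 -3.151 -1.358
v 2.237 -4.469 -0.542
v 2.915 -4.556 -1.101
v 3.027 -4.136 -0.332
v 3.007 -3.267 -0.491
v 2.113 -4.353 -1.409
v 2.093 -3.484 -1.568
v 2.826 -3.947 -1.735
v 3.391 -3.813 -1.069
v 1.729 -3.807 -0.831
v 2.294 -3.673 -0.165
v -3.469 2.517 -2.741
v -2.918 2.288 -2.338
v -3.591 3.563 -1.979
v -2.758 2.519 -2.63
v -2.823 2.749 -2.957
v -3.094 2.906 -3.216
v -3.483 2.939 -3.324
v -3.869 2.838 -3.246
v -4.127 2.635 -3.008
v -4.177 2.394 -2.686
v -4.001 2.193 -2.38
v -3.657 2.094 -2.189
v -3.254 2.129 -2.173
f 2 1 4
f 2 4 3
f 4 1 5
f 4 5 3
f 5 1 6
f 5 6 3
f 6 1 7
f 6 7 3
f 7 1 8
f 7 8 3
f 8 1 9
f 8 9 3
f 9 1 10
f 9 10 3
f 10 1 11
f 10 11 3
f 11 1 12
f 11 12 3
f 12 1 13
f 12 13 3
f 13 1 2
f 13 2 3
f 15 14 17
f 15 17 16
f 17 14 18
f 17 18 16
f 18 14 19
f 18 19 16
f 19 14 20
f 19 20 16
f 20 14 21
f 20 21 16
f 21 14 22
f 21 22 16
f 22 14 23
f 22 23 16
f 23 14 24
f 23 24 16
f 24 14 25
f 24 25 16
f 25 14 26
f 25 26 16
f 26 14 27
f 26 27 16
f 27 14 28
f 27 28 16
f 28 14 15
f 28 15 16
f 30 29 33
f 30 33 31
f 31 33 34
f 31 34 32
f 33 29 35
f 33 35 34
f 34 35 36
f 34 36 32
f 35 29 37
f 35 37 36
f 36 37 38
f 36 38 32
f 37 29 39
f 37 39 38
f 38 39 40
f 38 40 32
f 39 29 41
f 39 41 40
f 40 41 42
f 40 42 32
f 41 29 43
f 41 43 42
f 42 43 44
f 42 44 32
f 43 29 45
f 43 45 44
f 44 45 46
f 44 46 32
f 45 29 47
f 45 47 46
f 46 47 48
f 46 48 32
f 47 29 49
f 47 49 48
f 48 49 50
f 48 50 32
f 49 29 51
f 49 51 50
f 50 51 52
f 50 52 32
f 51 29 53
f 51 53 52
f 52 53 54
f 52 54 32
f 53 29 55
f 53 55 54
f 54 55 56
f 54 56 32
f 55 29 57
f 55 57 56
f 56 57 58
f 56 58 32
f 57 29 30
f 57 30 58
f 58 30 31
f 58 31 32
f 59 70 64
f 59 64 60
f 59 60 66
f 59 66 69
f 59 69 70
f 60 64 68
f 64 70 63
f 70 69 61
f 69 66 65
f 66 60 67
f 62 68 63
f 62 63 61
f 62 61 65
f 62 65 67
f 62 67 68
f 63 68 64
f 61 63 70
f 65 61 69
f 67 65 66
f 68 67 60
f 72 71 74
f 72 74 73
f 74 71 75
f 74 75 73
f 75 71 76
f 75 76 73
f 76 71 77
f 76 77 73
f 77 71 78
f 77 78 73
f 78 71 79
f 78 79 73
f 79 71 80
f 79 80 73
f 80 71 81
f 80 81 73
f 81 71 82
f 81 82 73
f 82 71 83
f 82 83 73
f 83 71 72
f 83 72 73

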